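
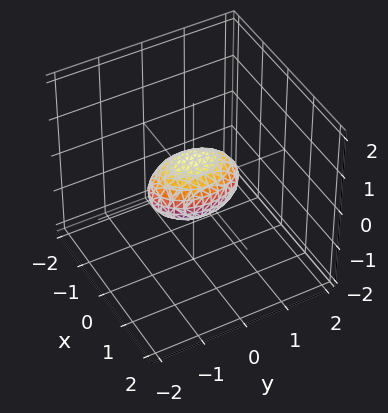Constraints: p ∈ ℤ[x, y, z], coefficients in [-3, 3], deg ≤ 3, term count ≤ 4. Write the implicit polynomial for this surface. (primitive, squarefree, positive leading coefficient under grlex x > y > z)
(a) deg p = 2. Bounded and convex; a quadric.
(b) Symmetries: it's symmetric under y → −y, forcing even powers of y; the x ↦ −x reflection is a symmetry, so x appears only in even powers; mirror symmetry z ↦ −z ⇒ only even powers of z.
(c) From the visible intercepts: the y-axis gridline crossings are at y ∈ {-1, 1}.
(d) Together with the visible shape, these determine p as stated.

2*x^2 + y^2 + 2*z^2 - 1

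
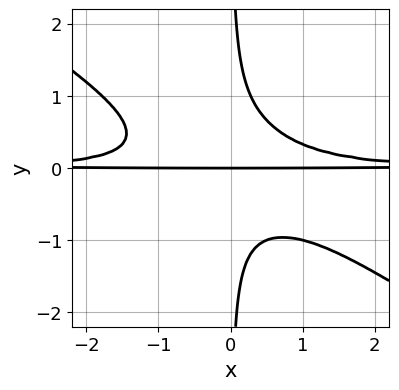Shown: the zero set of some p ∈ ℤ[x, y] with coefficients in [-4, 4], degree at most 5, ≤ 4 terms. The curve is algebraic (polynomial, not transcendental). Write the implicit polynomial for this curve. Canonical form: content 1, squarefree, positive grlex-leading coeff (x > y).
First, the degree is 4 — a generic line meets the curve in up to 4 points.
Then, checking where it meets the axes: it meets the y-axis at y = 0 (among the integer gridlines); the visible x-axis segment lies entirely on the curve.
Finally, putting this together gives p.

2*x^2*y^2 + 3*x*y^3 - y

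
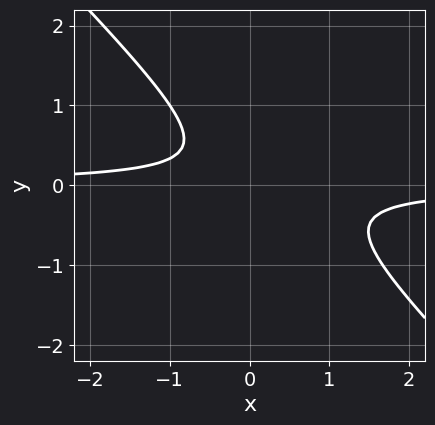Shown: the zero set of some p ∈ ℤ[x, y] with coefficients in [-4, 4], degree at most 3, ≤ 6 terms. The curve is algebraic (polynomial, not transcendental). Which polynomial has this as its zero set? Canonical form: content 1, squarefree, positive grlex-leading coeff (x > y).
(a) Degree: no degree-1 curve has this shape, so deg p = 2.
(b) Against the integer gridlines: no x-intercept at any integer in the box; the curve avoids every integer y-axis point in the box.
(c) Putting this together gives p.

3*x*y + 3*y^2 - y + 1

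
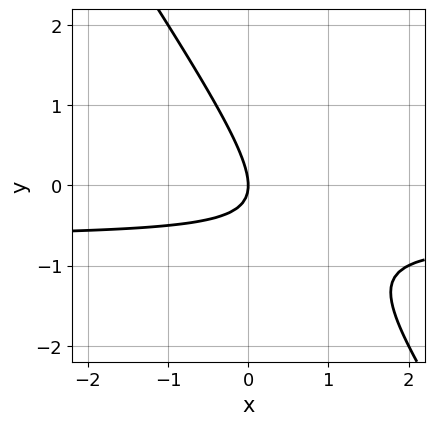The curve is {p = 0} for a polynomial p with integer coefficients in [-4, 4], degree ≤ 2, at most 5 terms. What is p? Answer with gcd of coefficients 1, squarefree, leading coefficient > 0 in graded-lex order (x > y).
(a) deg p = 2. A generic line meets the curve in up to 2 points.
(b) Checking where it meets the axes: it meets the x-axis at x = 0 (among the integer gridlines); one y-axis crossing is at y = 0.
(c) Putting this together gives p.

3*x*y + 2*y^2 + 2*x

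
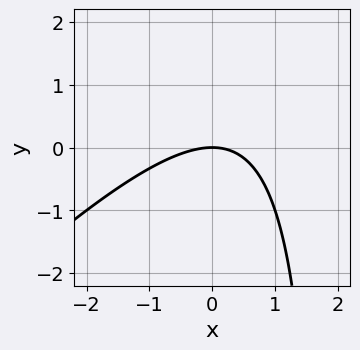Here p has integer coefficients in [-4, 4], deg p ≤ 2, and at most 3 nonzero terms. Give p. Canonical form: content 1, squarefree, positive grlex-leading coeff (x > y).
Degree: the shape is more complex than any degree-1 curve, so deg p = 2.
From the axis intercepts and sections: it meets the y-axis at y = 0 (among the integer gridlines); it meets the x-axis at x = 0 (among the integer gridlines).
Matching integer coefficients to the picture gives p.

x^2 - x*y + 2*y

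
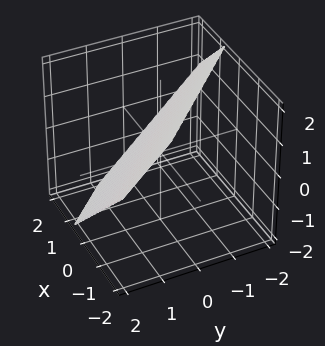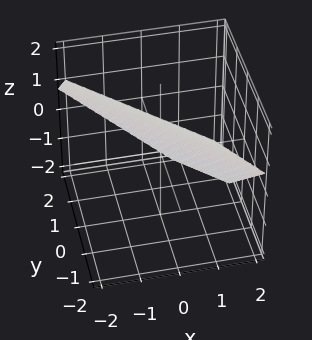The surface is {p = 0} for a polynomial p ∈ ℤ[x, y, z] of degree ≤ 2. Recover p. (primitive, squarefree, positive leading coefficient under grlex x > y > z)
3*x + 3*y + 3*z - 2

First, the degree is 1 — the surface is flat (a plane).
Finally, solving for integer coefficients yields p as stated.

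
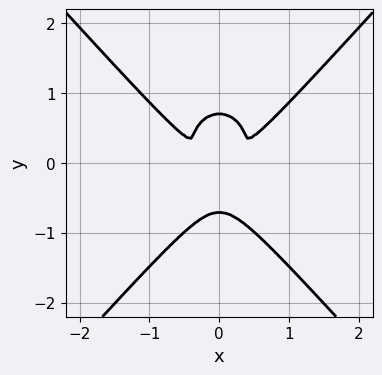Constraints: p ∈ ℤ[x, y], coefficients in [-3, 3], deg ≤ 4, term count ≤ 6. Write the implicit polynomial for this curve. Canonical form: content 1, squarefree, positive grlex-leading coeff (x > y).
3*x^4 - 2*y^4 - 3*x^2*y + y^2

First, the degree is 4 — no degree-3 curve has this shape.
Next, symmetries: it's symmetric under x → −x, forcing even powers of x.
Finally, assembling these constraints gives the stated polynomial.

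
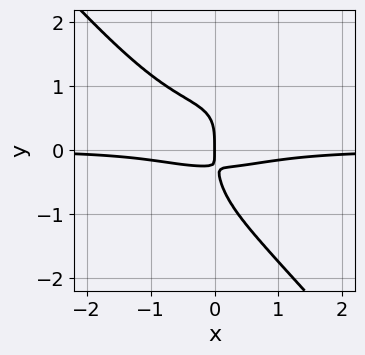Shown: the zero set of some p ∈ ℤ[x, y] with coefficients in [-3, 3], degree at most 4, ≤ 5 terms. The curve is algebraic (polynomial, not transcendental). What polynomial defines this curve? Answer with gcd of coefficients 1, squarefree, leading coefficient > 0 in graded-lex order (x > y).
3*x^3*y + 2*y^4 - 3*x*y^2 + 3*x*y + x

First, deg p = 4. No degree-3 curve has this shape.
Then, checking where it meets the axes: one x-axis crossing is at x = 0; it crosses the y-axis at the gridline y = 0.
Finally, assembling these constraints gives the stated polynomial.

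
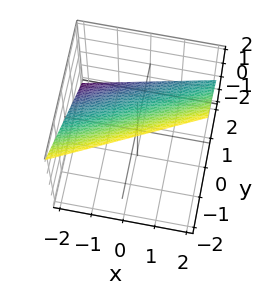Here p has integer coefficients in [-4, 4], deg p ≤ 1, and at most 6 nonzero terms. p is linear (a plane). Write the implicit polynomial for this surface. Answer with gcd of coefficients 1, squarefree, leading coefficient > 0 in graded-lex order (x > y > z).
x - 2*y - 2*z + 2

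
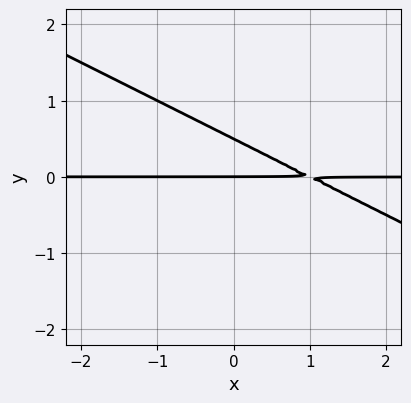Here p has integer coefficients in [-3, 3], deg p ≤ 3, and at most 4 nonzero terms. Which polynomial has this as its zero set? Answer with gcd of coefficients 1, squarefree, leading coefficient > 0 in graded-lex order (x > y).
1. deg p = 2. The shape is more complex than any degree-1 curve.
2. Reading off the gridlines: the visible x-axis segment lies entirely on the curve; one y-axis crossing is at y = 0.
3. These observations pin down the coefficients.

x*y + 2*y^2 - y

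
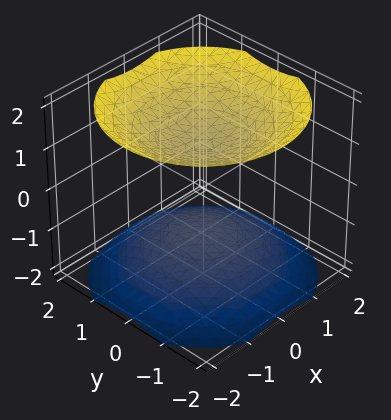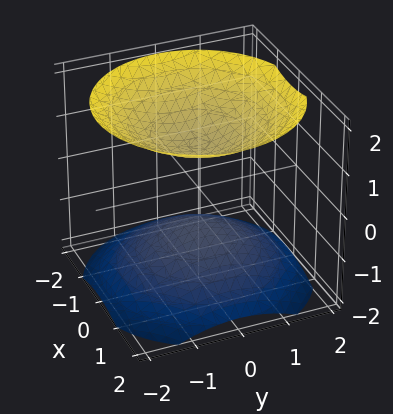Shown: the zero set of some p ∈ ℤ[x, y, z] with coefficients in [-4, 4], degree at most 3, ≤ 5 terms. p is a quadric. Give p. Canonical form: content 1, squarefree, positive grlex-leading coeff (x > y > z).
2*x^2 + 2*y^2 - 3*z^2 + 3

1. There are 2 components. They look like related sheets of one shape, so recover p as a whole.
2. Degree: two separate bowl-shaped sheets opening away from each other; a quadric, so deg p = 2.
3. Symmetries: the z ↦ −z reflection is a symmetry, so z appears only in even powers; the surface is invariant under rotation about z: p = q(x² + y², z).
4. Observable constraints: it misses every integer gridline on the x-axis; it misses every integer gridline on the y-axis; the z-axis gridline crossings are at z ∈ {-1, 1}.
5. Together with the visible shape, these determine p as stated.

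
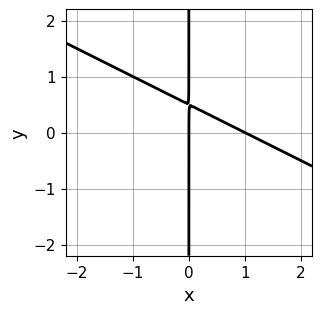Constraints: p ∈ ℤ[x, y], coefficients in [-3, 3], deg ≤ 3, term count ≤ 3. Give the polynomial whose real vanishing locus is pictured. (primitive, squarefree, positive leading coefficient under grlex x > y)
x^2 + 2*x*y - x

(a) The degree is 2 — the shape is more complex than any degree-1 curve.
(b) From the visible intercepts: every point of the y-axis in the box is on the curve; among the integer gridlines, it crosses the x-axis at x ∈ {0, 1}.
(c) These observations pin down the coefficients.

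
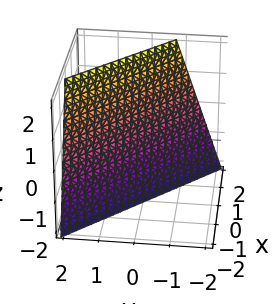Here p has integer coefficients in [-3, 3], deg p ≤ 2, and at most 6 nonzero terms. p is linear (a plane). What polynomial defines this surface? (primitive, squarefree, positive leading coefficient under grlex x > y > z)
3*x + 3*y - z - 2

(a) deg p = 1. Every cross-section is a straight line — this is a plane.
(b) From the axis intercepts and sections: it meets the z-axis at z = -2 (among the integer gridlines).
(c) Fitting integer coefficients to these (and the overall shape) gives p.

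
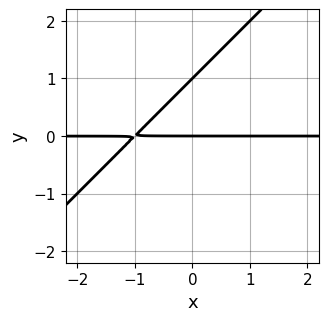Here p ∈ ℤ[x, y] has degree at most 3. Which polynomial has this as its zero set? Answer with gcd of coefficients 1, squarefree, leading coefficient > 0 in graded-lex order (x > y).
First, degree: no degree-1 curve has this shape, so deg p = 2.
Then, against the integer gridlines: the visible x-axis segment lies entirely on the curve; the y-axis gridline crossings are at y ∈ {0, 1}.
Finally, together with the visible shape, these determine p as stated.

x*y - y^2 + y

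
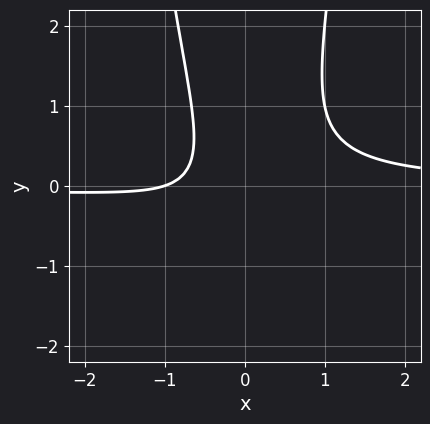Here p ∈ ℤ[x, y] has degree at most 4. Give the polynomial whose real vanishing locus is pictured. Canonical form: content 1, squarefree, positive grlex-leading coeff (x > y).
3*x^2*y - y^2 - x - 1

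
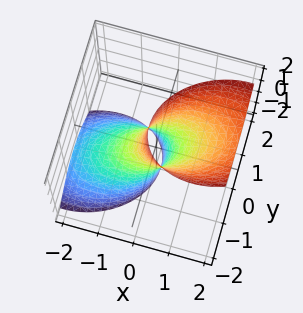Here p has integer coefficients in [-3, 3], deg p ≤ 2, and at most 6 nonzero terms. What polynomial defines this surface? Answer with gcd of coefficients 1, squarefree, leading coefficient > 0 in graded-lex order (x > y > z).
2*x^2 - x*y - 3*x*z + 3*y^2 - 1

1. The degree is 2 — no degree-1 surface has this shape.
2. Checking where it meets the axes: it misses every integer gridline on the z-axis.
3. Matching integer coefficients to the picture gives p.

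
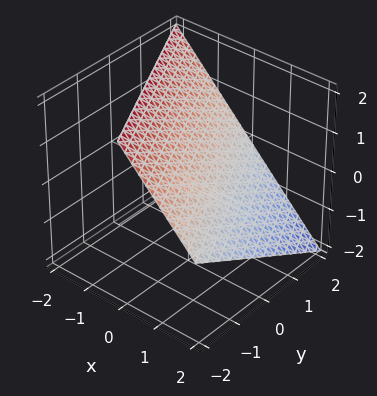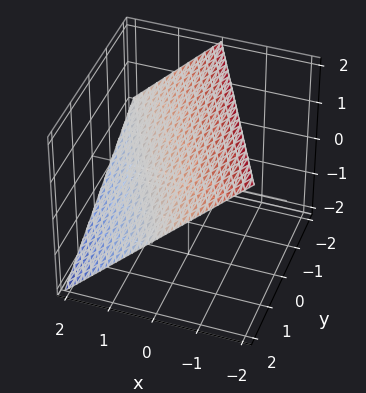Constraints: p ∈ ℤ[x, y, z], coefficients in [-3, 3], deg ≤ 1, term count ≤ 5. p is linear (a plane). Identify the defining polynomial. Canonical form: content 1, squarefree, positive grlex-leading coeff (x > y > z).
2*x + y + 2*z - 2

First, the degree is 1 — every cross-section is a straight line — this is a plane.
Next, from the visible intercepts: one x-axis crossing is at x = 1; it meets the z-axis at z = 1 (among the integer gridlines); it meets the y-axis at y = 2 (among the integer gridlines).
Finally, together with the visible shape, these determine p as stated.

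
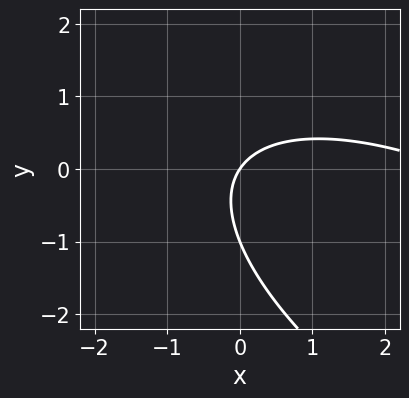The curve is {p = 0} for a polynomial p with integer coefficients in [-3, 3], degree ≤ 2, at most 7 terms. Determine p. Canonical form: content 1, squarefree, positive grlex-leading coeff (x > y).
1. deg p = 2. A generic line meets the curve in up to 2 points.
2. Reading off the gridlines: among the integer gridlines, it crosses the y-axis at y ∈ {-1, 0}; it meets the x-axis at x = 0 (among the integer gridlines).
3. Assembling these constraints gives the stated polynomial.

x^2 + 2*x*y + 2*y^2 - 3*x + 2*y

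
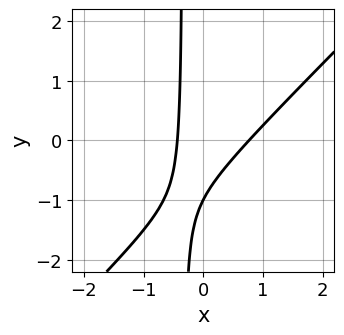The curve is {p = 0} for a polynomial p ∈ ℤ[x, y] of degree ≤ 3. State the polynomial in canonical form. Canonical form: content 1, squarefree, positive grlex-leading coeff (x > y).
1. deg p = 2. No degree-1 curve has this shape.
2. Reading off the gridlines: one y-axis crossing is at y = -1.
3. Matching integer coefficients to the picture gives p.

3*x^2 - 3*x*y - x - y - 1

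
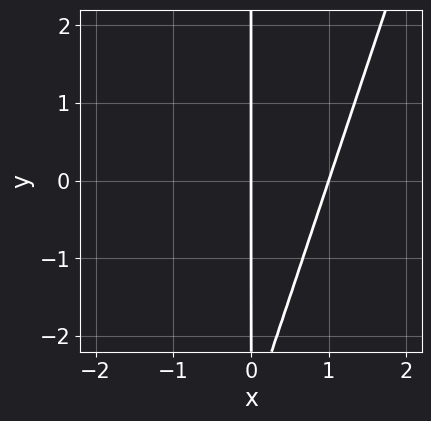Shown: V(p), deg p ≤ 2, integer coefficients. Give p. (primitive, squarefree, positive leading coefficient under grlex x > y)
3*x^2 - x*y - 3*x

First, degree: a generic line meets the curve in up to 2 points, so deg p = 2.
Then, observable constraints: the x-axis gridline crossings are at x ∈ {0, 1}; the visible y-axis segment lies entirely on the curve.
Finally, putting this together gives p.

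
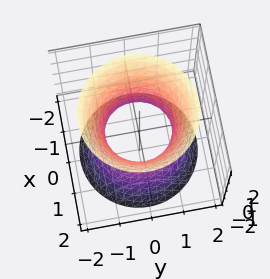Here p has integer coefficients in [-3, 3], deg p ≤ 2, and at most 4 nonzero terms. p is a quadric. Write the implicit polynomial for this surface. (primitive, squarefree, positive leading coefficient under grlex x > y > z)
2*x^2 + 2*y^2 - z^2 - 2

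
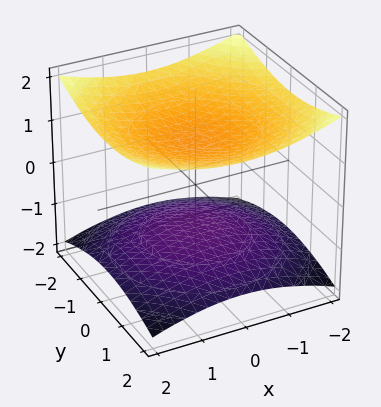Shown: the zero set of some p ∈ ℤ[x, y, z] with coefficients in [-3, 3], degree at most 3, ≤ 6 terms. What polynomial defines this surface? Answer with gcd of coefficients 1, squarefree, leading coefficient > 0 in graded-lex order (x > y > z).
1. There are 2 components. Treating them together as one polynomial.
2. The degree is 2 — a generic line meets the surface in up to 2 points.
3. Symmetry: every cross-section ⟂ z is a circle, so x, y appear only via x² + y².
4. Reading off the gridlines: it misses every integer gridline on the y-axis; the z-axis gridline crossings are at z ∈ {-1, 1}.
5. These observations pin down the coefficients.

x^2 + y^2 - 3*z^2 + 3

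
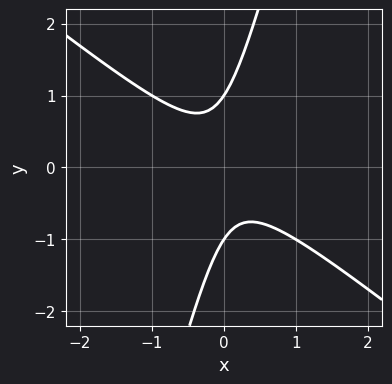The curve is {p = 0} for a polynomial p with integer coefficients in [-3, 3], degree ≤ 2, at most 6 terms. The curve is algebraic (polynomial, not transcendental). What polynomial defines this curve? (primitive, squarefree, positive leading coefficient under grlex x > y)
3*x^2 + 3*x*y - y^2 + 1

1. deg p = 2.
2. Against the integer gridlines: the y-axis gridline crossings are at y ∈ {-1, 1}; it misses every integer gridline on the x-axis.
3. Matching integer coefficients to the picture gives p.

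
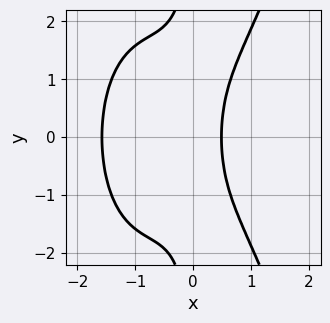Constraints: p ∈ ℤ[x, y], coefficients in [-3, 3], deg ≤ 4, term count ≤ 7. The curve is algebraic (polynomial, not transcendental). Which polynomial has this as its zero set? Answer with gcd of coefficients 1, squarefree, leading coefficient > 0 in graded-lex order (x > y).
3*x^4 + 3*x^3 - 2*x*y^2 + 3*x - 2

1. Degree: no degree-3 curve has this shape, so deg p = 4.
2. Symmetries: the y ↦ −y reflection is a symmetry, so y appears only in even powers.
3. From the visible intercepts: it misses every integer gridline on the y-axis.
4. Solving for integer coefficients yields p as stated.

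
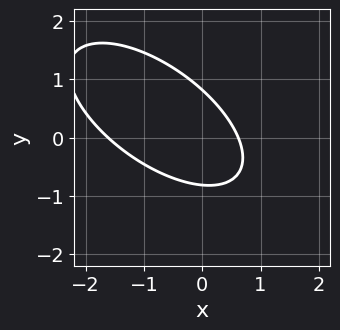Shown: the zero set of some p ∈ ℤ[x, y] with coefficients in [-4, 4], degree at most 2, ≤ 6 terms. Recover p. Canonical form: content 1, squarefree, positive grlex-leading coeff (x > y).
2*x^2 + 3*x*y + 3*y^2 + 2*x - 2

First, degree: no degree-1 curve has this shape, so deg p = 2.
Finally, the integer polynomial consistent with all of this is the stated p.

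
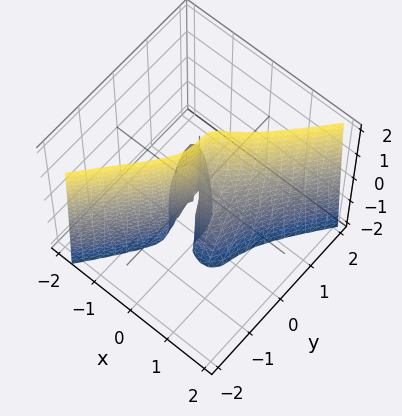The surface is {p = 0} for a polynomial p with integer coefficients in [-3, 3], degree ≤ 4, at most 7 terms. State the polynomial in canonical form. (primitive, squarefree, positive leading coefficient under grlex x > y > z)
1. Degree: no degree-2 surface has this shape, so deg p = 3.
2. From the visible intercepts: the visible z-axis segment lies entirely on the surface; it crosses the x-axis at the gridline x = 0.
3. Solving for integer coefficients yields p as stated.

3*x^3 + 2*x^2*y - 3*y^3 - 3*x*y + x*z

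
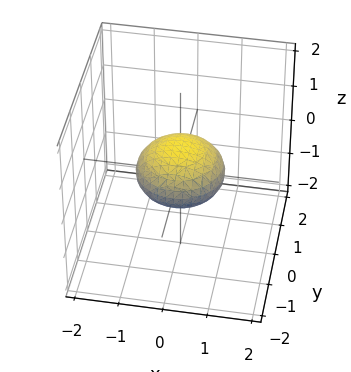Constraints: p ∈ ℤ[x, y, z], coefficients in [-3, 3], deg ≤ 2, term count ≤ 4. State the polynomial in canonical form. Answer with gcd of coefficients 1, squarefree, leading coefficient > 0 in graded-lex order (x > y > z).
(a) The degree is 2 — a generic line meets the surface in up to 2 points.
(b) By symmetry, the surface is invariant under rotation about z: p = q(x² + y², z).
(c) Checking where it meets the axes: a circular section at z = 0 has radius exactly 1; among the integer gridlines, it crosses the x-axis at x ∈ {-1, 1}; the y-axis gridline crossings are at y ∈ {-1, 1}.
(d) Fitting integer coefficients to these (and the overall shape) gives p.

x^2 + y^2 + 2*z^2 - 1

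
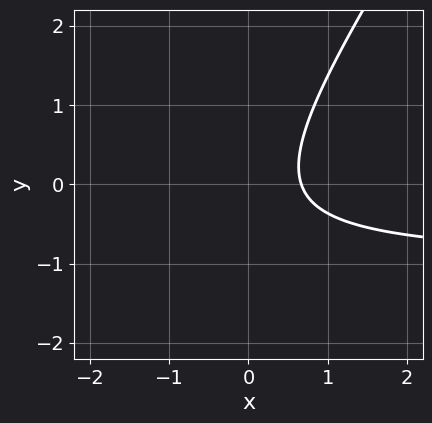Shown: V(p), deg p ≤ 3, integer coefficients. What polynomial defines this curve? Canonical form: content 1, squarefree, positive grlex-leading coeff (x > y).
1. The degree is 2 — the shape is more complex than any degree-1 curve.
2. Observable constraints: no y-intercept at any integer in the box.
3. Solving for integer coefficients yields p as stated.

3*x*y - 2*y^2 + 3*x - y - 2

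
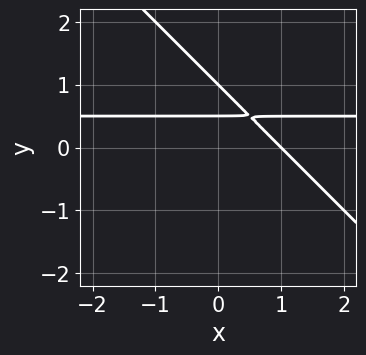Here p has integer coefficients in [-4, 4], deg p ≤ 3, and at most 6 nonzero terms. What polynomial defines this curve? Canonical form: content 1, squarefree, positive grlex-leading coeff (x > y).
2*x*y + 2*y^2 - x - 3*y + 1

1. deg p = 2. The shape is more complex than any degree-1 curve.
2. From the axis intercepts and sections: one x-axis crossing is at x = 1; it crosses the y-axis at the gridline y = 1.
3. The integer polynomial consistent with all of this is the stated p.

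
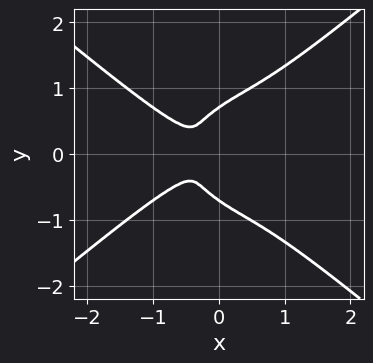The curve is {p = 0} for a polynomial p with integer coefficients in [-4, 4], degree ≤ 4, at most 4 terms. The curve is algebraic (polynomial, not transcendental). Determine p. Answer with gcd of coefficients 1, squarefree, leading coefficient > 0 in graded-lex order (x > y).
1. deg p = 4.
2. Symmetries: it's symmetric under y → −y, forcing even powers of y.
3. Solving for integer coefficients yields p as stated.

x^4 - 2*y^4 + 2*x*y^2 + y^2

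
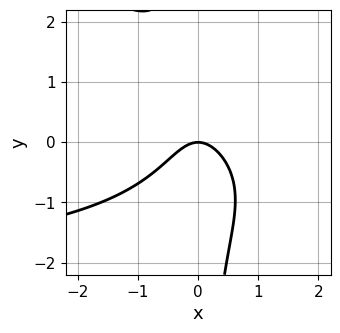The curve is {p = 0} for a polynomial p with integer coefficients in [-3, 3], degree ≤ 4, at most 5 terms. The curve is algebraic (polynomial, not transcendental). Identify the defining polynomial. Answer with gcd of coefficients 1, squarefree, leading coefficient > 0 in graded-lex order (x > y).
First, degree: the shape is more complex than any degree-2 curve, so deg p = 3.
Then, from the visible intercepts: it crosses the y-axis at the gridline y = 0; it crosses the x-axis at the gridline x = 0.
Finally, these observations pin down the coefficients.

x^2*y + 2*x*y^2 + 3*x^2 + 2*y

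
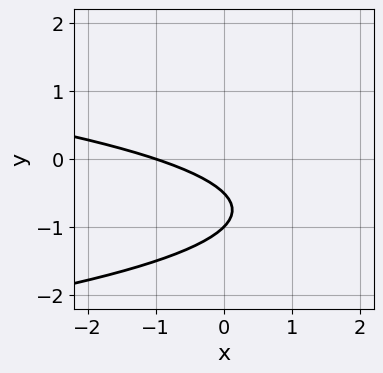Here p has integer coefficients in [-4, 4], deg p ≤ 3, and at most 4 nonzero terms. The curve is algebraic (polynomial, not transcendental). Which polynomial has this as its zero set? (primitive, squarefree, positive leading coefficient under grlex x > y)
2*y^2 + x + 3*y + 1

First, deg p = 2. A generic line meets the curve in up to 2 points.
Next, reading off the gridlines: one y-axis crossing is at y = -1; one x-axis crossing is at x = -1.
Finally, these observations pin down the coefficients.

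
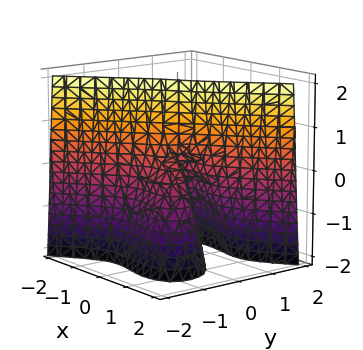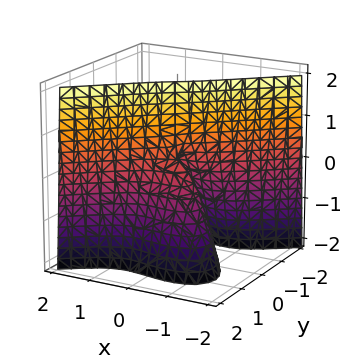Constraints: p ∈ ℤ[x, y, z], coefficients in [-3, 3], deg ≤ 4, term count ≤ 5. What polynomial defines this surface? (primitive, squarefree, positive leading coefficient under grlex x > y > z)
First, the degree is 3 — no degree-2 surface has this shape.
Next, against the integer gridlines: it crosses the y-axis at the gridline y = 0; every point of the z-axis in the box is on the surface; it meets the x-axis at x = 0 (among the integer gridlines).
Finally, fitting integer coefficients to these (and the overall shape) gives p.

2*x^3 - 3*y^3 + x*z - 2*y*z + y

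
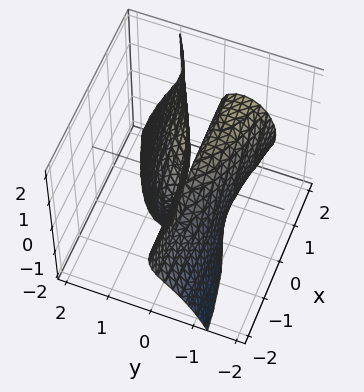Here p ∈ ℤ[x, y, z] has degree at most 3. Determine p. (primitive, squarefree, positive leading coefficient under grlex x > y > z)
x*z^2 - 3*y^3 - y*z^2 + 2*x*y - 3*y*z

(a) deg p = 3. A generic line meets the surface in up to 3 points.
(b) Against the integer gridlines: every point of the z-axis in the box is on the surface; every point of the x-axis in the box is on the surface.
(c) Solving for integer coefficients yields p as stated.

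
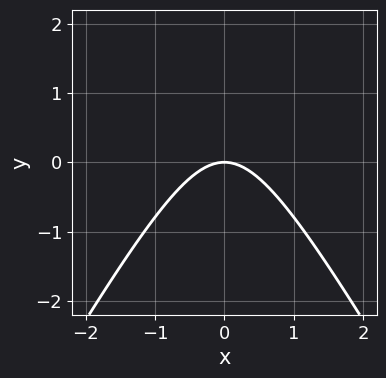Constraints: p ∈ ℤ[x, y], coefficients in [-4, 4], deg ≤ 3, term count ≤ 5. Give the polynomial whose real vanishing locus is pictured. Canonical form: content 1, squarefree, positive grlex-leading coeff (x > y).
(a) Degree: the shape is more complex than any degree-1 curve, so deg p = 2.
(b) Symmetries: mirror symmetry x ↦ −x ⇒ only even powers of x.
(c) From the axis intercepts and sections: it crosses the x-axis at the gridline x = 0; it crosses the y-axis at the gridline y = 0.
(d) The integer polynomial consistent with all of this is the stated p.

3*x^2 - y^2 + 3*y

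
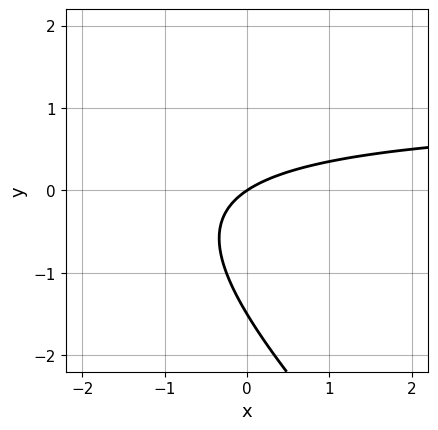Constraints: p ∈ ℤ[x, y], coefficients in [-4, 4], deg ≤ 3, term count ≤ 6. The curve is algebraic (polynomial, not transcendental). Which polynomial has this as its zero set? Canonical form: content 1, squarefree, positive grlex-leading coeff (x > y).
1. deg p = 2. The shape is more complex than any degree-1 curve.
2. Reading off the gridlines: one y-axis crossing is at y = 0; one x-axis crossing is at x = 0.
3. The integer polynomial consistent with all of this is the stated p.

2*x*y + 2*y^2 - 2*x + 3*y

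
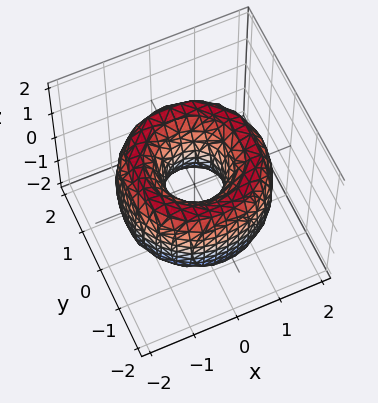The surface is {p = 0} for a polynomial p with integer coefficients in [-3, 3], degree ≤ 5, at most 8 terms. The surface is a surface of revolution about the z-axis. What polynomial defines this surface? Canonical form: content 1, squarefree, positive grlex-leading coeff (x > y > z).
(a) Degree: a generic line meets the surface in up to 4 points, so deg p = 4.
(b) By symmetry, the surface is invariant under rotation about z: p = q(x² + y², z).
(c) Observable constraints: the surface avoids every integer z-axis point in the box; a circular section at z = 1 has radius exactly 1.
(d) Solving for integer coefficients yields p as stated.

x^4 + 2*x^2*y^2 + y^4 - 3*x^2 - 3*y^2 + z^2 + 1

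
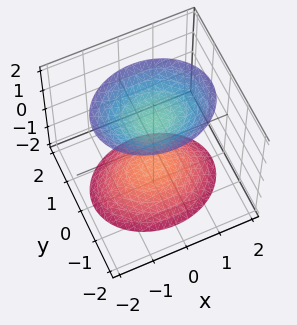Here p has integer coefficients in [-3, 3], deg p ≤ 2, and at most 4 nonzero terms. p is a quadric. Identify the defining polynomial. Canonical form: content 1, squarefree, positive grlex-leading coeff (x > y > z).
(a) The picture has 2 separate pieces.
(b) deg p = 2.
(c) Symmetries: the z ↦ −z reflection is a symmetry, so z appears only in even powers; the x ↦ −x reflection is a symmetry, so x appears only in even powers; mirror symmetry y ↦ −y ⇒ only even powers of y.
(d) Reading off the gridlines: the surface avoids every integer x-axis point in the box; it misses every integer gridline on the y-axis.
(e) Assembling these constraints gives the stated polynomial.

2*x^2 + 3*y^2 - 2*z^2 + 3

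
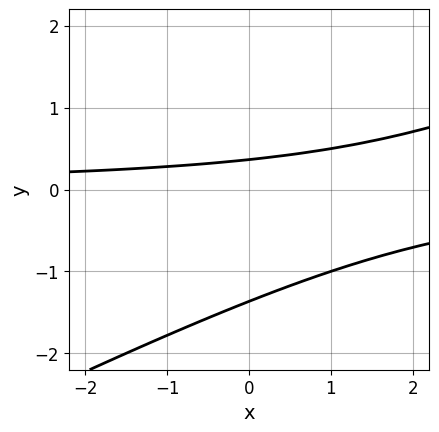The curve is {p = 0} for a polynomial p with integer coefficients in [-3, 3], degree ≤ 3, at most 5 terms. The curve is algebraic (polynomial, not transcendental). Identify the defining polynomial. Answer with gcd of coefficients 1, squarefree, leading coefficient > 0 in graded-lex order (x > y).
x*y - 2*y^2 - 2*y + 1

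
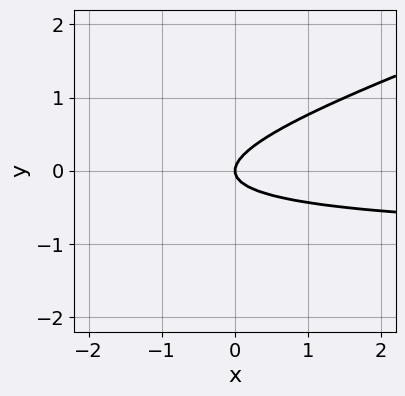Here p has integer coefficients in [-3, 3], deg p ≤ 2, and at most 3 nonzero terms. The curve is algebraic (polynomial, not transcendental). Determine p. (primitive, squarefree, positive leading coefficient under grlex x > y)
(a) deg p = 2.
(b) Observable constraints: it crosses the y-axis at the gridline y = 0; it crosses the x-axis at the gridline x = 0.
(c) Together with the visible shape, these determine p as stated.

x*y - 3*y^2 + x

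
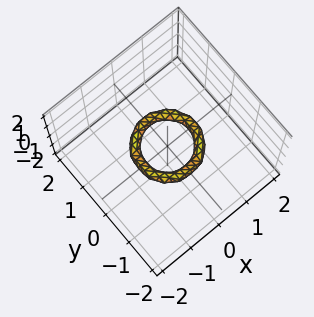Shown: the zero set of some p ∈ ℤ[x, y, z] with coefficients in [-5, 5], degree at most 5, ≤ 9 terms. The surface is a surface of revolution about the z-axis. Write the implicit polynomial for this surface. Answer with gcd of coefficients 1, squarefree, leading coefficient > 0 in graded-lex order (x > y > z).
2*x^4 + 4*x^2*y^2 + 2*y^4 - 3*x^2 - 3*y^2 + 3*z^2 + 1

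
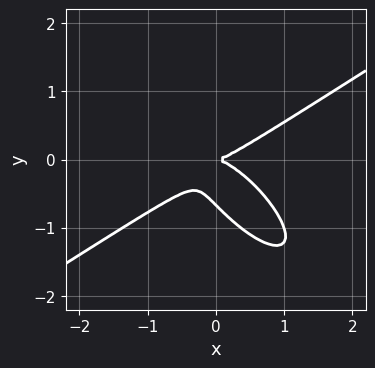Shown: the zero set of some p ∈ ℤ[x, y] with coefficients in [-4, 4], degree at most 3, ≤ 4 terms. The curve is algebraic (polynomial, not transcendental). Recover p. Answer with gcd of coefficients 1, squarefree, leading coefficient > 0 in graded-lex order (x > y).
First, deg p = 3. The shape is more complex than any degree-2 curve.
Then, checking where it meets the axes: one y-axis crossing is at y = 0; it meets the x-axis at x = 0 (among the integer gridlines).
Finally, together with the visible shape, these determine p as stated.

2*x^3 - 3*x*y^2 - 3*y^3 - 2*y^2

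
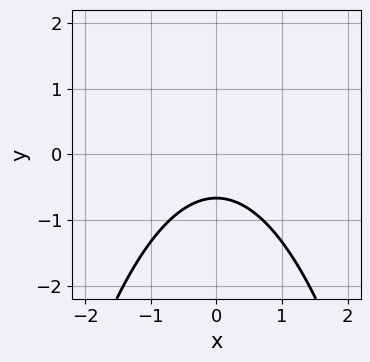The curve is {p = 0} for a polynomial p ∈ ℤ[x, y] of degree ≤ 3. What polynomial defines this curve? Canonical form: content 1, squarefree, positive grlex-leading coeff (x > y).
2*x^2 + 3*y + 2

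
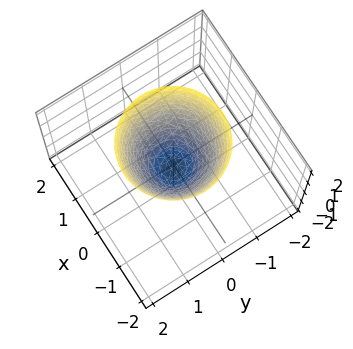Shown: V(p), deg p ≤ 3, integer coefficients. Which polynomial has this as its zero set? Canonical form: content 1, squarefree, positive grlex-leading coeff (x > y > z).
3*x^2 + 3*y^2 - 2*z - 1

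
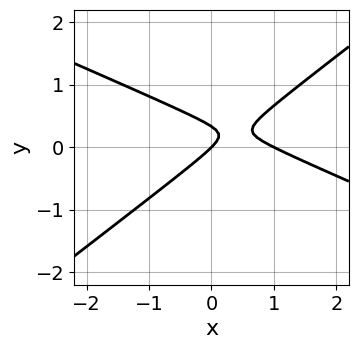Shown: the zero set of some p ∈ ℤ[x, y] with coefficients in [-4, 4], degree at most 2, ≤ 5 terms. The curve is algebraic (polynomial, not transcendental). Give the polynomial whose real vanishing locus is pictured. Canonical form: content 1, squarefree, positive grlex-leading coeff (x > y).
First, the degree is 2 — a generic line meets the curve in up to 2 points.
Next, from the axis intercepts and sections: the x-axis gridline crossings are at x ∈ {0, 1}; one y-axis crossing is at y = 0.
Finally, together with the visible shape, these determine p as stated.

x^2 + x*y - 3*y^2 - x + y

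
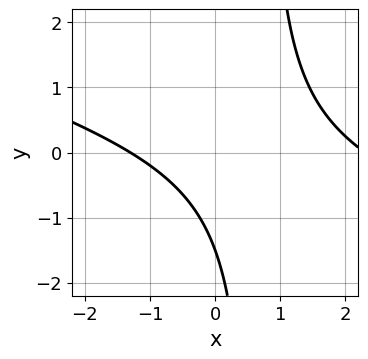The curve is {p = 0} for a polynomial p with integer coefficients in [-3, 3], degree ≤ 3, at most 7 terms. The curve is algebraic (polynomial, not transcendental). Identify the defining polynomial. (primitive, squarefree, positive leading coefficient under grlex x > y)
x^2 + 3*x*y - x - 2*y - 3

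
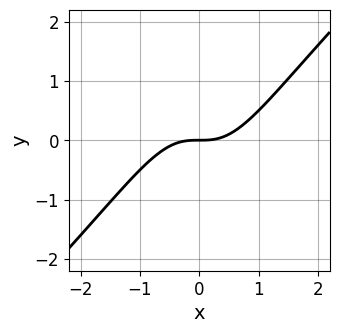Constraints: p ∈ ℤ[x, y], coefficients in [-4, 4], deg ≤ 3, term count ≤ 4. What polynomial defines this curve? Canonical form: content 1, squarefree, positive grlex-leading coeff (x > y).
1. The degree is 3 — the shape is more complex than any degree-2 curve.
2. Observable constraints: it meets the x-axis at x = 0 (among the integer gridlines); it meets the y-axis at y = 0 (among the integer gridlines).
3. Matching integer coefficients to the picture gives p.

x^3 - x^2*y - y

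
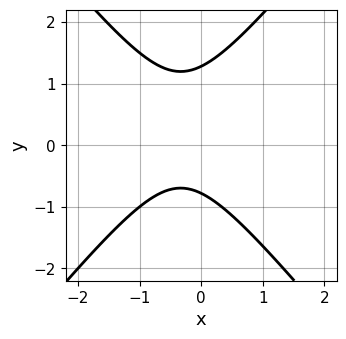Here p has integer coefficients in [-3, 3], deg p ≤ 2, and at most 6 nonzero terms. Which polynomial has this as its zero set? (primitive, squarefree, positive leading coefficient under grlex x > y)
The degree is 2 — a generic line meets the curve in up to 2 points.
Reading off the gridlines: the curve avoids every integer x-axis point in the box.
Assembling these constraints gives the stated polynomial.

3*x^2 - 2*y^2 + 2*x + y + 2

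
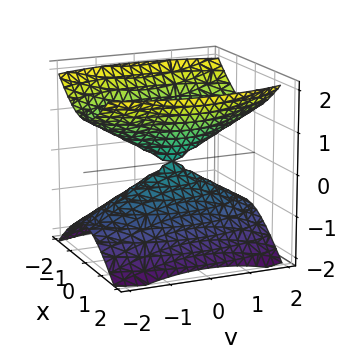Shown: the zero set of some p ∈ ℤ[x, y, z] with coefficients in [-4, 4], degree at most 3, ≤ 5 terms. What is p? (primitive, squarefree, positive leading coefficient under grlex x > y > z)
3*x^2 + y^2 - 3*z^2

First, there are 2 components. They look like related sheets of one shape, so recover p as a whole.
Next, the degree is 2 — a double cone through the origin; a quadric.
Next, symmetries: it's symmetric under y → −y, forcing even powers of y; mirror symmetry z ↦ −z ⇒ only even powers of z; it's symmetric under x → −x, forcing even powers of x.
Next, checking where it meets the axes: it meets the x-axis at x = 0 (among the integer gridlines); it crosses the z-axis at the gridline z = 0; it meets the y-axis at y = 0 (among the integer gridlines).
Finally, fitting integer coefficients to these (and the overall shape) gives p.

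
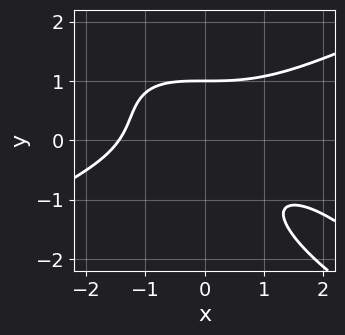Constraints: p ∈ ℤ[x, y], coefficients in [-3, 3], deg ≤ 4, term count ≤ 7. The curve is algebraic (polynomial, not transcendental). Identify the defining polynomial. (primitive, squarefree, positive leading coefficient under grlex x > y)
x^3 - 3*x*y^2 - 3*y^3 + 3*x*y + 3

The degree is 3 — a generic line meets the curve in up to 3 points.
Reading off the gridlines: it crosses the y-axis at the gridline y = 1.
These observations pin down the coefficients.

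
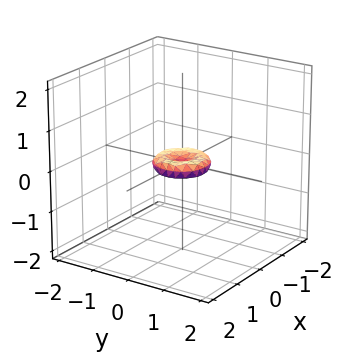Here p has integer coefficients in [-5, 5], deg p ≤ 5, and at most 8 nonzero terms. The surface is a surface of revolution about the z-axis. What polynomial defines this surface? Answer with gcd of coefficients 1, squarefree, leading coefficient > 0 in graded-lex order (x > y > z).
The degree is 4 — a generic line meets the surface in up to 4 points.
Symmetries: rotational symmetry about the z-axis ⇒ p depends on x, y only through x² + y².
Against the integer gridlines: a circular section at z = 0 has radius between 0 and 1; it crosses the y-axis at the gridline y = 0.
Assembling these constraints gives the stated polynomial.

2*x^4 + 4*x^2*y^2 + 2*y^4 - x^2 - y^2 + 3*z^2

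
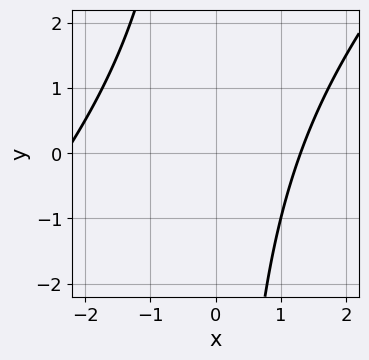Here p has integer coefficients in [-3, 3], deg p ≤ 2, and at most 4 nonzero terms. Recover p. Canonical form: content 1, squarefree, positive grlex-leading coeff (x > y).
x^2 - x*y + x - 3

Degree: no degree-1 curve has this shape, so deg p = 2.
Against the integer gridlines: the curve avoids every integer y-axis point in the box.
Solving for integer coefficients yields p as stated.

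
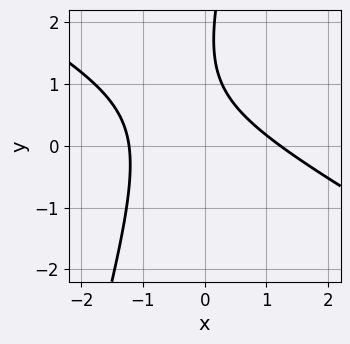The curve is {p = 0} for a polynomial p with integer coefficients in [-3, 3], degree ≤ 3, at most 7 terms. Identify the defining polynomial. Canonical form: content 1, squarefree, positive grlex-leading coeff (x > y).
First, degree: the shape is more complex than any degree-1 curve, so deg p = 2.
Next, observable constraints: it misses every integer gridline on the y-axis.
Finally, assembling these constraints gives the stated polynomial.

2*x^2 + 3*x*y - y^2 + 3*y - 3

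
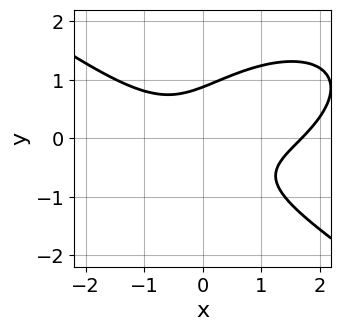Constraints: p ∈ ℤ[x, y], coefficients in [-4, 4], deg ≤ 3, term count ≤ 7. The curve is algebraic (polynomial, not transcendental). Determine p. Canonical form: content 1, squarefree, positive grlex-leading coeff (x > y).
(a) deg p = 3. A generic line meets the curve in up to 3 points.
(b) Putting this together gives p.

x^3 + 3*y^3 - x^2 - 3*x*y - 2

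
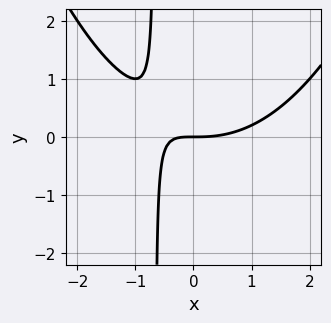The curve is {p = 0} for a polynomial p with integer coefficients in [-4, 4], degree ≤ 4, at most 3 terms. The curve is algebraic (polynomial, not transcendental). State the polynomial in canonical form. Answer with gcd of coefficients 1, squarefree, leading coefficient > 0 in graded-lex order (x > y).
x^3 - 3*x*y - 2*y

1. deg p = 3.
2. Against the integer gridlines: one x-axis crossing is at x = 0; one y-axis crossing is at y = 0.
3. Fitting integer coefficients to these (and the overall shape) gives p.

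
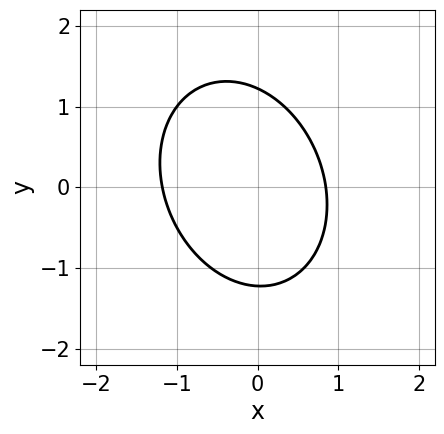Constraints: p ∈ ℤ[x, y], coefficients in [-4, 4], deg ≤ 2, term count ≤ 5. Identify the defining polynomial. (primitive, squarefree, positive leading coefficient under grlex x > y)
deg p = 2. No degree-1 curve has this shape.
Putting this together gives p.

3*x^2 + x*y + 2*y^2 + x - 3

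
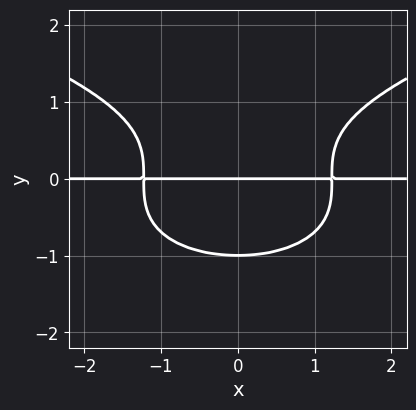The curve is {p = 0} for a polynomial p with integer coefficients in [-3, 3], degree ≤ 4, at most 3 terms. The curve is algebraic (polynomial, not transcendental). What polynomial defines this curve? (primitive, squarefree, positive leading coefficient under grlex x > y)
The degree is 4 — the shape is more complex than any degree-3 curve.
Symmetries: the x ↦ −x reflection is a symmetry, so x appears only in even powers.
From the axis intercepts and sections: the visible x-axis segment lies entirely on the curve; among the integer gridlines, it crosses the y-axis at y ∈ {-1, 0}.
Fitting integer coefficients to these (and the overall shape) gives p.

3*y^4 - 2*x^2*y + 3*y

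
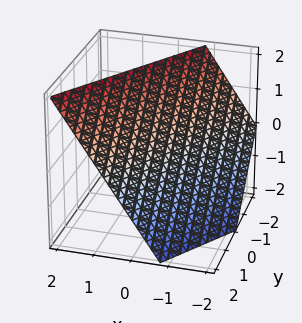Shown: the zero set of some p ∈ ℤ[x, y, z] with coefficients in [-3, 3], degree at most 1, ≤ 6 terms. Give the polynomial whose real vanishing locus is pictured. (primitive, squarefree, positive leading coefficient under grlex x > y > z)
1. deg p = 1.
2. Observable constraints: it meets the z-axis at z = 1 (among the integer gridlines); it crosses the y-axis at the gridline y = 1.
3. These observations pin down the coefficients.

3*x - 2*y - 2*z + 2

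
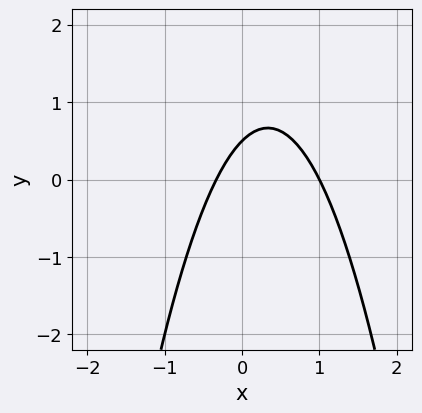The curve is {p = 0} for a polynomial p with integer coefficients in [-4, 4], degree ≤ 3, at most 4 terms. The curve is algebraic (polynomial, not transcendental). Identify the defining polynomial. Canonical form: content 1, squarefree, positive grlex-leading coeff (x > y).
3*x^2 - 2*x + 2*y - 1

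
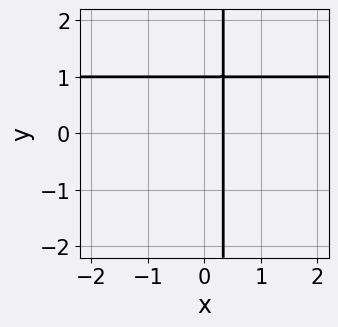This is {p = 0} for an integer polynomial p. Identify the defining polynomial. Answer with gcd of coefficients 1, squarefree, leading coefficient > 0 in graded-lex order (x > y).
The degree is 2 — no degree-1 curve has this shape.
Observable constraints: it crosses the y-axis at the gridline y = 1.
Fitting integer coefficients to these (and the overall shape) gives p.

3*x*y - 3*x - y + 1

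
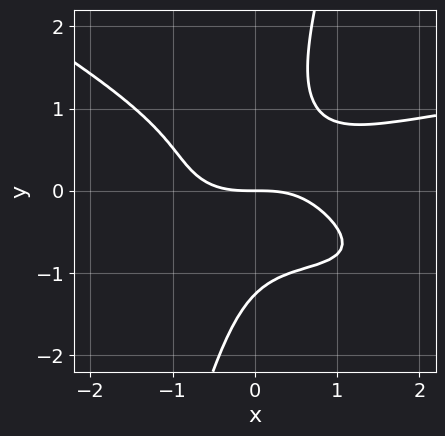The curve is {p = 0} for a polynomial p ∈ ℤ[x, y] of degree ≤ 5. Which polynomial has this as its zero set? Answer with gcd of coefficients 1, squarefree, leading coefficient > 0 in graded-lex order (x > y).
(a) Degree: a generic line meets the curve in up to 4 points, so deg p = 4.
(b) Reading off the gridlines: one x-axis crossing is at x = 0; it crosses the y-axis at the gridline y = 0.
(c) The integer polynomial consistent with all of this is the stated p.

2*x^2*y^2 + 3*x*y^3 - y^4 - x^3 - 2*y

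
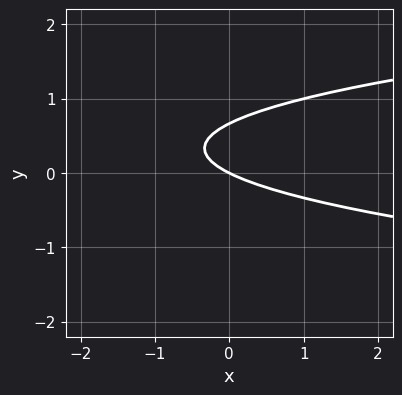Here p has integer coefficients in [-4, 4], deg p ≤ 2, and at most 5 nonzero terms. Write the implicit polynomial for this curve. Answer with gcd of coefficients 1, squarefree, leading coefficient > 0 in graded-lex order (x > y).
3*y^2 - x - 2*y

(a) Degree: a generic line meets the curve in up to 2 points, so deg p = 2.
(b) Observable constraints: it meets the y-axis at y = 0 (among the integer gridlines); it crosses the x-axis at the gridline x = 0.
(c) These observations pin down the coefficients.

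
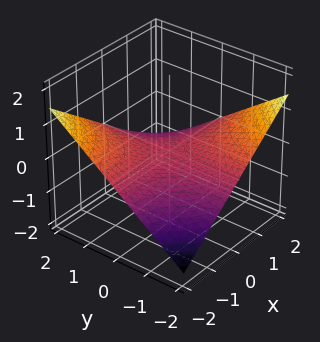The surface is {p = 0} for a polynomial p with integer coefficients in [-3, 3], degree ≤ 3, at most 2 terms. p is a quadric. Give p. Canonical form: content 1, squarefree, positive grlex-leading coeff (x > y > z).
deg p = 2. A saddle surface; a quadric.
Reading off the gridlines: one z-axis crossing is at z = 0; every point of the y-axis in the box is on the surface.
The integer polynomial consistent with all of this is the stated p. Check: (1, 0, 0) on the x-axis lies on the surface, and p(1, 0, 0) = 0. ✓

x*y + 3*z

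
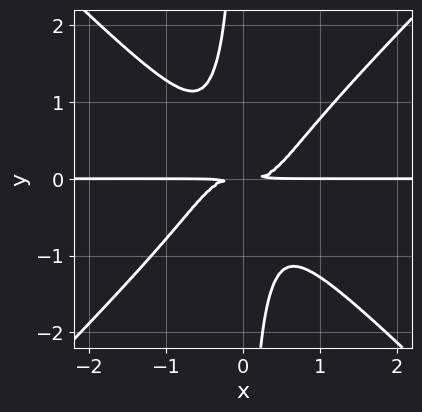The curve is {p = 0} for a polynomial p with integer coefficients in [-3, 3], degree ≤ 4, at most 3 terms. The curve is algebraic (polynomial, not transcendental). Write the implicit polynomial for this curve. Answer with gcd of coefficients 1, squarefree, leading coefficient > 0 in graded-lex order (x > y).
2*x^3*y - 2*x*y^3 - y^2

1. The degree is 4 — no degree-3 curve has this shape.
2. From the axis intercepts and sections: every point of the x-axis in the box is on the curve.
3. These observations pin down the coefficients.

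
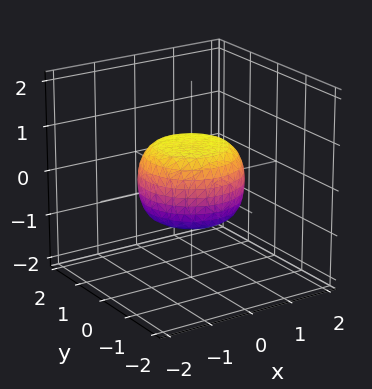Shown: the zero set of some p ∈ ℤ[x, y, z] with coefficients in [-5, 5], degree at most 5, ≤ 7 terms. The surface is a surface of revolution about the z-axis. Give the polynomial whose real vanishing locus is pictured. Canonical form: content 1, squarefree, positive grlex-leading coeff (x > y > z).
2*x^4 + 4*x^2*y^2 + 2*y^4 - x^2 - y^2 + 3*z^2 - 2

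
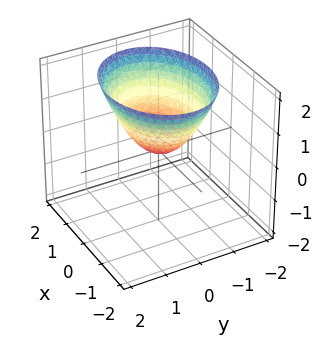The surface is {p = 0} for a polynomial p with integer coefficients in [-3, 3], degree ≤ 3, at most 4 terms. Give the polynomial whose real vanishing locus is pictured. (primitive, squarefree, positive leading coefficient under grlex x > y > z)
2*x^2 + 3*y^2 - 3*z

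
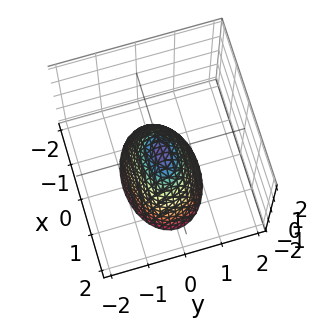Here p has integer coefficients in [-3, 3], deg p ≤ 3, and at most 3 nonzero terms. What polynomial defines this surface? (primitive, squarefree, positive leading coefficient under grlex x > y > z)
x^2 + 2*y^2 + z

1. Degree: a paraboloid; a quadric, so deg p = 2.
2. Symmetries: it's symmetric under y → −y, forcing even powers of y; the x ↦ −x reflection is a symmetry, so x appears only in even powers.
3. From the axis intercepts and sections: it meets the y-axis at y = 0 (among the integer gridlines); it crosses the x-axis at the gridline x = 0.
4. Matching integer coefficients to the picture gives p.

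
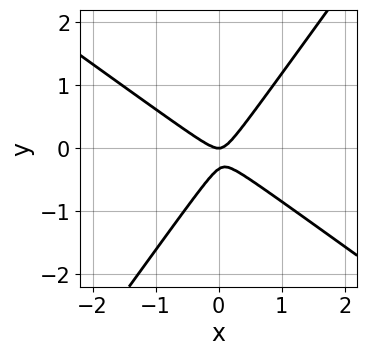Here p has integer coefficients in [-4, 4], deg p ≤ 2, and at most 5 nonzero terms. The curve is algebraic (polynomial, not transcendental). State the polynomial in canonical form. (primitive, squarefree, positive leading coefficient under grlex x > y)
Degree: no degree-1 curve has this shape, so deg p = 2.
Against the integer gridlines: it meets the y-axis at y = 0 (among the integer gridlines); it crosses the x-axis at the gridline x = 0.
Matching integer coefficients to the picture gives p.

3*x^2 + 2*x*y - 3*y^2 - y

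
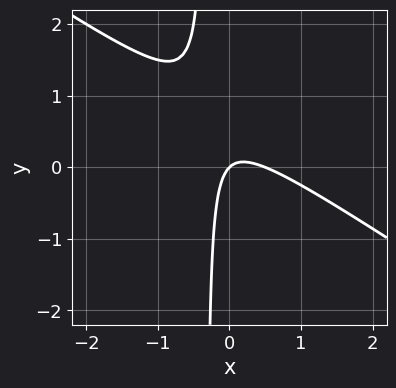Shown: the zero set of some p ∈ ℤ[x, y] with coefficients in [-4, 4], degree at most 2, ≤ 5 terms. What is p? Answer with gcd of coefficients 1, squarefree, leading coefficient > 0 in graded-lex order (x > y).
The degree is 2 — the shape is more complex than any degree-1 curve.
Checking where it meets the axes: it meets the y-axis at y = 0 (among the integer gridlines); it crosses the x-axis at the gridline x = 0.
These observations pin down the coefficients.

2*x^2 + 3*x*y - x + y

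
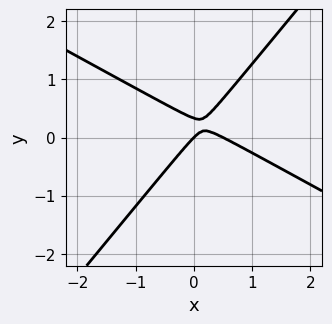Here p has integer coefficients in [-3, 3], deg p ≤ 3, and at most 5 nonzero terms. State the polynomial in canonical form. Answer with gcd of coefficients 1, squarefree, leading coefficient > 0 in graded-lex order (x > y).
1. Degree: the shape is more complex than any degree-1 curve, so deg p = 2.
2. Checking where it meets the axes: one x-axis crossing is at x = 0; one y-axis crossing is at y = 0.
3. Together with the visible shape, these determine p as stated.

2*x^2 + 2*x*y - 3*y^2 - x + y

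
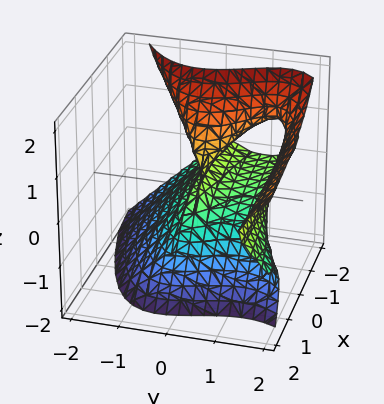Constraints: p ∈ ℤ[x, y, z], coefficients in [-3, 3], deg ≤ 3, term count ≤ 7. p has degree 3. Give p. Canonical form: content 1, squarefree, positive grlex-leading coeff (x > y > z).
x*y*z - 3*x*z^2 + 2*y^3 - 2*z^3 - 3*y^2

First, the degree is 3 — the shape is more complex than any degree-2 surface.
Next, against the integer gridlines: one z-axis crossing is at z = 0; it crosses the y-axis at the gridline y = 0; the visible x-axis segment lies entirely on the surface.
Finally, fitting integer coefficients to these (and the overall shape) gives p.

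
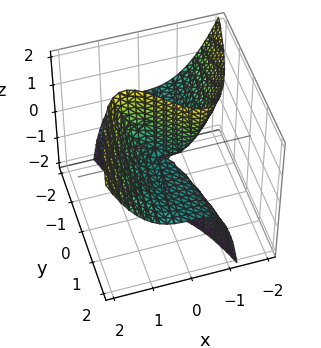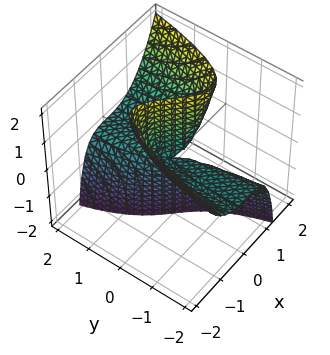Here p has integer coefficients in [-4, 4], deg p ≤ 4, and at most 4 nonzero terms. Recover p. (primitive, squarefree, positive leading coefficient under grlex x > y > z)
The degree is 3 — a generic line meets the surface in up to 3 points.
Against the integer gridlines: the visible y-axis segment lies entirely on the surface; one x-axis crossing is at x = 0.
These observations pin down the coefficients. Check: (0, 0, 1) on the z-axis lies on the surface, and p(0, 0, 1) = 0. ✓

x^3 - x*z - y*z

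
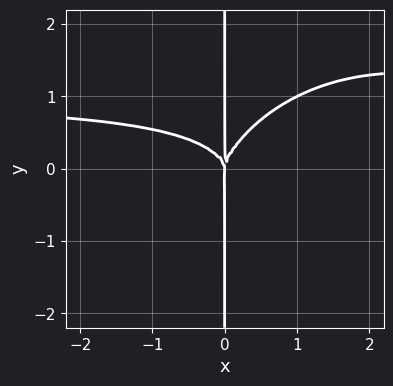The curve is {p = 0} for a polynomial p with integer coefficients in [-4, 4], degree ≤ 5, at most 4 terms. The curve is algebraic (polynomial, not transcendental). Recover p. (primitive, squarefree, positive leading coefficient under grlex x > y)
First, the degree is 4 — the shape is more complex than any degree-3 curve.
Next, from the visible intercepts: one x-axis crossing is at x = 0; the visible y-axis segment lies entirely on the curve.
Finally, solving for integer coefficients yields p as stated.

x^3*y - x^2*y^2 + x*y^3 - x^3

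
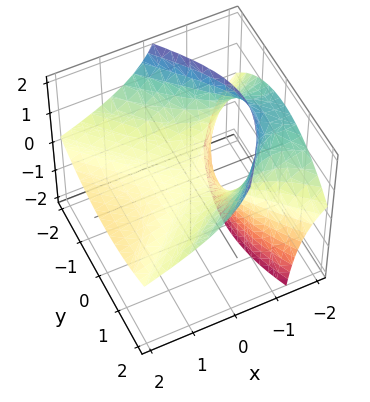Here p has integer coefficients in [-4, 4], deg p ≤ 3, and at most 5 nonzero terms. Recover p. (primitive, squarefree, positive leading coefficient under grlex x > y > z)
First, degree: a generic line meets the surface in up to 2 points, so deg p = 2.
Next, against the integer gridlines: one x-axis crossing is at x = 0; one y-axis crossing is at y = 0; one z-axis crossing is at z = 0.
Finally, these observations pin down the coefficients.

x^2 + 3*x*z - y^2 + 3*z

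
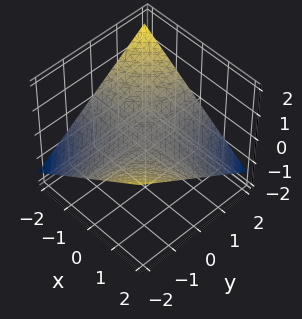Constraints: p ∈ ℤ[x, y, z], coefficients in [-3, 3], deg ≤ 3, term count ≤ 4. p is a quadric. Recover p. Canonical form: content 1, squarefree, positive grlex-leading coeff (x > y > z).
(a) The degree is 2 — a saddle surface; a quadric.
(b) Against the integer gridlines: the visible x-axis segment lies entirely on the surface; the visible y-axis segment lies entirely on the surface; it crosses the z-axis at the gridline z = 0.
(c) These observations pin down the coefficients.

x*y + 3*z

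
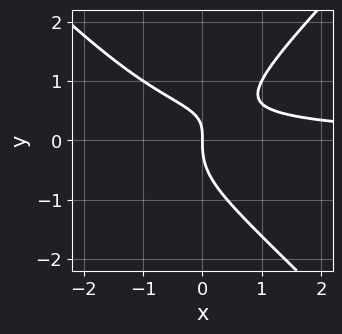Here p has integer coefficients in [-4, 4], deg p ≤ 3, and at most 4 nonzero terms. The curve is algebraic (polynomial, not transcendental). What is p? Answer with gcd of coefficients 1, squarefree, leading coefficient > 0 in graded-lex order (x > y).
x^2*y - y^3 + x*y - x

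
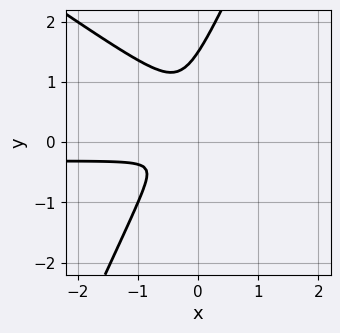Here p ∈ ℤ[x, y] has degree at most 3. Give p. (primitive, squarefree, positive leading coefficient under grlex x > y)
(a) deg p = 3.
(b) Matching integer coefficients to the picture gives p.

3*x^2*y + 3*x*y^2 - 2*y^3 + x^2 + 3*y^2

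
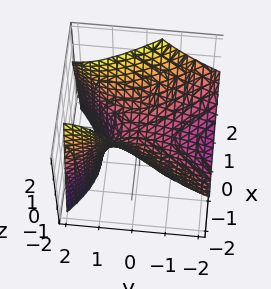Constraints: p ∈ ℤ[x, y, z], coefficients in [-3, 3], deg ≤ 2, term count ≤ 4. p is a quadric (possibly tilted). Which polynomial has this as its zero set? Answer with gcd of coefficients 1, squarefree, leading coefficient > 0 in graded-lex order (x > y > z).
2*x^2 - y^2 + 2*y*z - 3*z

1. The degree is 2 — a generic line meets the surface in up to 2 points.
2. From the visible intercepts: it meets the x-axis at x = 0 (among the integer gridlines); it crosses the y-axis at the gridline y = 0.
3. Assembling these constraints gives the stated polynomial.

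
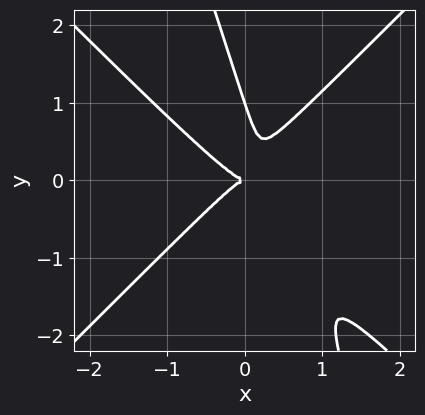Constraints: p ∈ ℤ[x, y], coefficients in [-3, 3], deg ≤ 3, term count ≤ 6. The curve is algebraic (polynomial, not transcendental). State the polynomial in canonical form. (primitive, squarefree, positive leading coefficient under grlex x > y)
First, deg p = 3. A generic line meets the curve in up to 3 points.
Next, against the integer gridlines: among the integer gridlines, it crosses the y-axis at y ∈ {0, 1}; one x-axis crossing is at x = 0.
Finally, solving for integer coefficients yields p as stated.

3*x^3 + x^2*y - 3*x*y^2 - y^3 + y^2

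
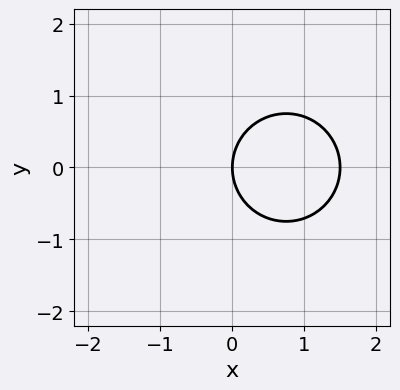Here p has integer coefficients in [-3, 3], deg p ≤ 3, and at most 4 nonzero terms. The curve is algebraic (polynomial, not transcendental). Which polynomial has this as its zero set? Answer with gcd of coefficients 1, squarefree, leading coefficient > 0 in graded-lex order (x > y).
1. The degree is 2 — a generic line meets the curve in up to 2 points.
2. Symmetries: mirror symmetry y ↦ −y ⇒ only even powers of y.
3. Reading off the gridlines: it crosses the y-axis at the gridline y = 0; it meets the x-axis at x = 0 (among the integer gridlines).
4. Fitting integer coefficients to these (and the overall shape) gives p.

2*x^2 + 2*y^2 - 3*x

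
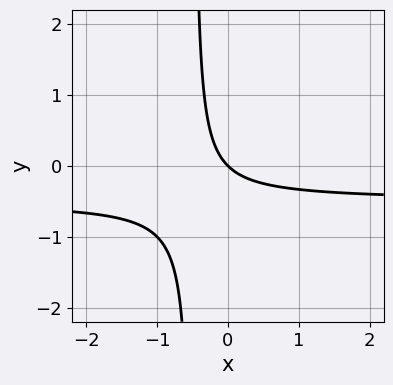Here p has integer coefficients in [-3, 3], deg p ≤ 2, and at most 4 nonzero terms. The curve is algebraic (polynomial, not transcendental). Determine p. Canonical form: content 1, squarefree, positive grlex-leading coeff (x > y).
2*x*y + x + y

First, degree: a generic line meets the curve in up to 2 points, so deg p = 2.
Next, against the integer gridlines: it crosses the y-axis at the gridline y = 0; it crosses the x-axis at the gridline x = 0.
Finally, solving for integer coefficients yields p as stated.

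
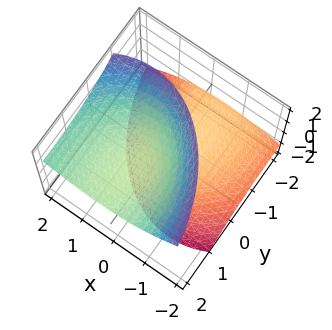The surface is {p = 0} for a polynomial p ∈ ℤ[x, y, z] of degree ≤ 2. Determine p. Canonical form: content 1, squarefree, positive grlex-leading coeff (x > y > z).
1. The picture has 2 separate pieces. Treating them together as one polynomial.
2. deg p = 2. A generic line meets the surface in up to 2 points.
3. From the axis intercepts and sections: the surface avoids every integer x-axis point in the box; among the integer gridlines, it crosses the z-axis at z ∈ {-1, 1}.
4. The integer polynomial consistent with all of this is the stated p.

2*x^2 - 2*x*z + y^2 - 3*y*z - 2*z^2 + 2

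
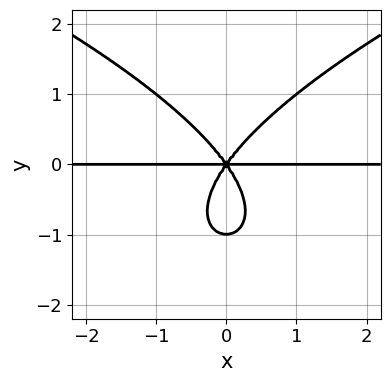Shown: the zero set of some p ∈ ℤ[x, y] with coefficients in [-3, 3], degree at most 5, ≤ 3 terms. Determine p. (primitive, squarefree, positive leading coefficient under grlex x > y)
y^4 - 2*x^2*y + y^3

First, degree: a generic line meets the curve in up to 4 points, so deg p = 4.
Next, symmetries: it's symmetric under x → −x, forcing even powers of x.
Then, from the visible intercepts: the visible x-axis segment lies entirely on the curve; among the integer gridlines, it crosses the y-axis at y ∈ {-1, 0}.
Finally, solving for integer coefficients yields p as stated.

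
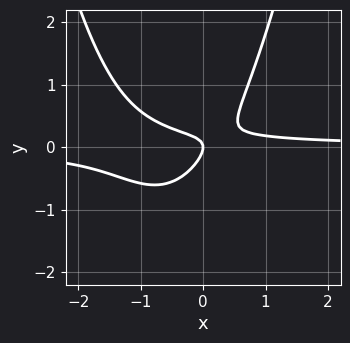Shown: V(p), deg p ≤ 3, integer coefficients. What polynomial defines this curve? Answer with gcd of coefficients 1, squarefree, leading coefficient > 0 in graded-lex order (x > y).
3*x^2*y + 3*x*y - 3*y^2 - x

1. The degree is 3 — a generic line meets the curve in up to 3 points.
2. From the axis intercepts and sections: it meets the x-axis at x = 0 (among the integer gridlines); it crosses the y-axis at the gridline y = 0.
3. The integer polynomial consistent with all of this is the stated p.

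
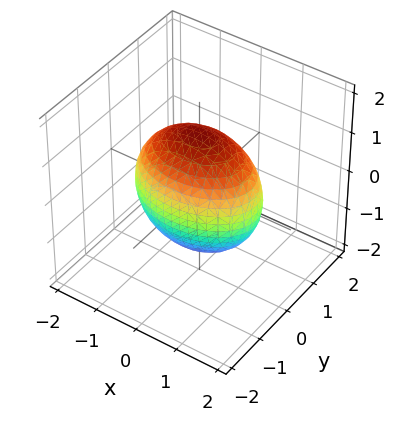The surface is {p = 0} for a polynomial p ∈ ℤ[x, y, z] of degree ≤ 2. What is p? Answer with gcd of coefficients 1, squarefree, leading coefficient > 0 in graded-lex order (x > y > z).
1. The degree is 2 — bounded and convex; a quadric.
2. Symmetries: it's symmetric under y → −y, forcing even powers of y; the x ↦ −x reflection is a symmetry, so x appears only in even powers; the z ↦ −z reflection is a symmetry, so z appears only in even powers.
3. From the visible intercepts: among the integer gridlines, it crosses the y-axis at y ∈ {-1, 1}.
4. The integer polynomial consistent with all of this is the stated p.

x^2 + 2*y^2 + z^2 - 2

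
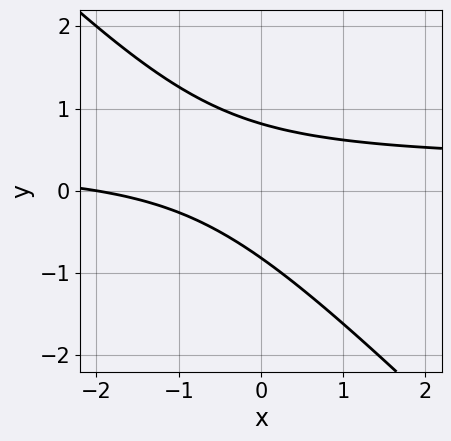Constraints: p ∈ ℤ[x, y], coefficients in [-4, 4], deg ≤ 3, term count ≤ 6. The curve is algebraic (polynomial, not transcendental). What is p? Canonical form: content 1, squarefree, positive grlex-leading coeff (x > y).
3*x*y + 3*y^2 - x - 2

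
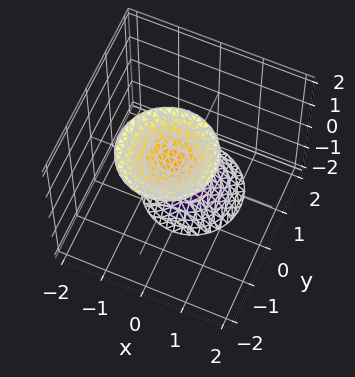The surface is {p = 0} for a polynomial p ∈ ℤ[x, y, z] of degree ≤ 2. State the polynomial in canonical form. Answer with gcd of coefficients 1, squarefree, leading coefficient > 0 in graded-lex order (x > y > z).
First, I count 2 distinct pieces.
Next, deg p = 2.
Then, checking where it meets the axes: the surface avoids every integer x-axis point in the box; no y-intercept at any integer in the box.
Finally, assembling these constraints gives the stated polynomial.

3*x^2 + 3*y^2 + 2*y*z - z^2 + 2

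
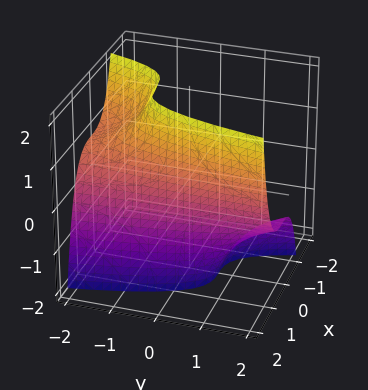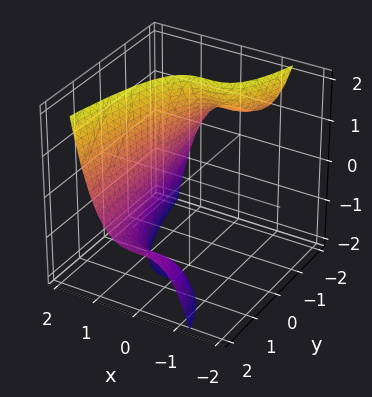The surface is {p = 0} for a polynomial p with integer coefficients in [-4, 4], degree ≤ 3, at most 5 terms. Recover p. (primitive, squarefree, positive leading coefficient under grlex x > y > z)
deg p = 3.
Observable constraints: no y-intercept at any integer in the box; the surface avoids every integer z-axis point in the box.
The integer polynomial consistent with all of this is the stated p.

3*x^3 - 2*y*z - 3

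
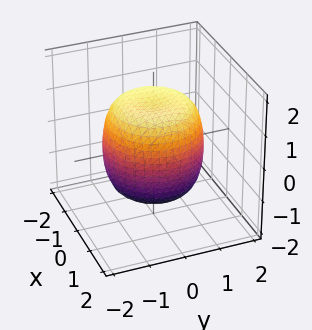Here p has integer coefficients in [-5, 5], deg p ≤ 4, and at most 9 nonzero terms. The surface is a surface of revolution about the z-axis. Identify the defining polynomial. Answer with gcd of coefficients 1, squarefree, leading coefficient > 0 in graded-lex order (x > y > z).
2*x^4 + 4*x^2*y^2 + 2*y^4 - 2*x^2 - 2*y^2 + 2*z^2 - 3

(a) deg p = 4. The shape is more complex than any degree-3 surface.
(b) Symmetries: the z-axis is an axis of rotation, so x and y enter only as x² + y².
(c) Against the integer gridlines: a circular section at z = 0 has radius between 1 and 2.
(d) Matching integer coefficients to the picture gives p.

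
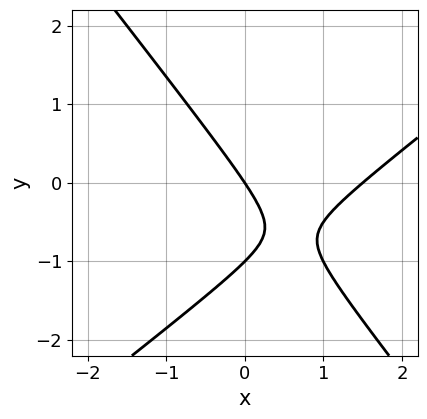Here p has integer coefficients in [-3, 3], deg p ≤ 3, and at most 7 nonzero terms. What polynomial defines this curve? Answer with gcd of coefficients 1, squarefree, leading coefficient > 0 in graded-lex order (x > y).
1. Degree: a generic line meets the curve in up to 2 points, so deg p = 2.
2. Observable constraints: it crosses the x-axis at the gridline x = 0; among the integer gridlines, it crosses the y-axis at y ∈ {-1, 0}.
3. Together with the visible shape, these determine p as stated.

2*x^2 - x*y - 2*y^2 - 3*x - 2*y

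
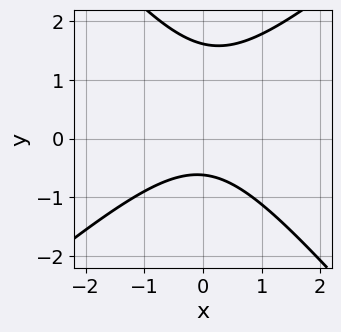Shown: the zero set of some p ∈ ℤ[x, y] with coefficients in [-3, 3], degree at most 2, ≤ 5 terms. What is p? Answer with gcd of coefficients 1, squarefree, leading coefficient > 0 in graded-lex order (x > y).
3*x^2 - x*y - 3*y^2 + 3*y + 3

1. deg p = 2. A generic line meets the curve in up to 2 points.
2. Against the integer gridlines: no x-intercept at any integer in the box.
3. Solving for integer coefficients yields p as stated.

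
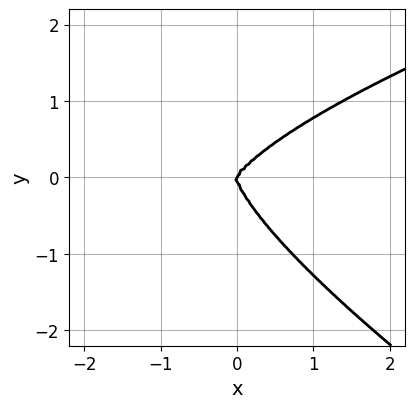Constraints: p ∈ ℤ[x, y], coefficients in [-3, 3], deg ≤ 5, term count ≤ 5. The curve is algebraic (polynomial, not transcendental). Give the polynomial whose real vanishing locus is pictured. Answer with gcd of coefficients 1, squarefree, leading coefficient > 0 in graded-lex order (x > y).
First, deg p = 4. The shape is more complex than any degree-3 curve.
Then, checking where it meets the axes: it crosses the x-axis at the gridline x = 0; it crosses the y-axis at the gridline y = 0.
Finally, the integer polynomial consistent with all of this is the stated p.

x*y^3 + 2*y^4 - 2*x^3 + x^2*y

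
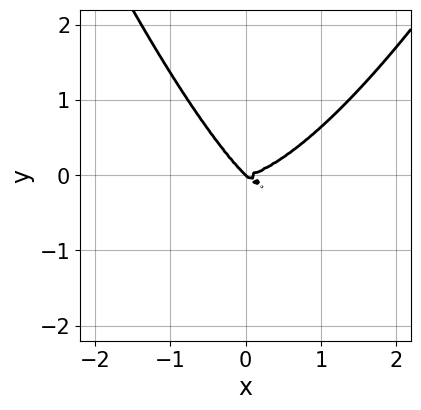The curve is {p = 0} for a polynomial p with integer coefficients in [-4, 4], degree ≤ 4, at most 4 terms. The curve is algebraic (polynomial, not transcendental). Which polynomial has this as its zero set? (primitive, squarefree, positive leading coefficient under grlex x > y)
2*x^4 - 3*x*y^2 - 3*y^3

1. deg p = 4. The shape is more complex than any degree-3 curve.
2. From the axis intercepts and sections: it crosses the y-axis at the gridline y = 0; it crosses the x-axis at the gridline x = 0.
3. Assembling these constraints gives the stated polynomial.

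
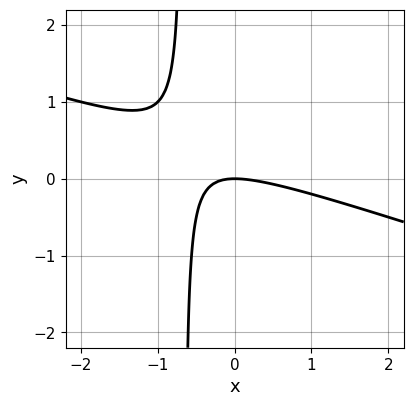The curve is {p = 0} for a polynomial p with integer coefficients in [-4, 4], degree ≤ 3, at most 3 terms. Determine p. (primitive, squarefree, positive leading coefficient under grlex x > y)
1. The degree is 2 — a generic line meets the curve in up to 2 points.
2. Reading off the gridlines: it crosses the y-axis at the gridline y = 0; one x-axis crossing is at x = 0.
3. Putting this together gives p.

x^2 + 3*x*y + 2*y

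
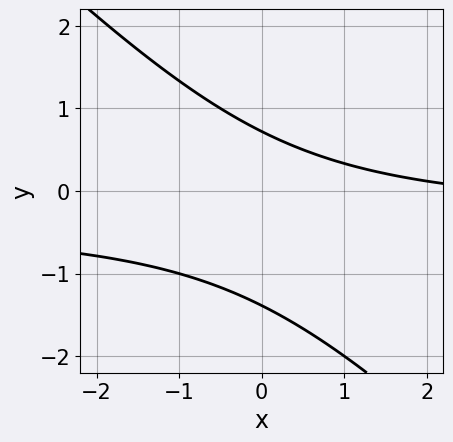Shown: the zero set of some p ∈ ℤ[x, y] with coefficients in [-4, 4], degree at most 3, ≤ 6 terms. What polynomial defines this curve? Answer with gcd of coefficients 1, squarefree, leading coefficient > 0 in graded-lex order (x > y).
1. The degree is 2 — a generic line meets the curve in up to 2 points.
2. Observable constraints: it misses every integer gridline on the x-axis.
3. The integer polynomial consistent with all of this is the stated p.

3*x*y + 3*y^2 + x + 2*y - 3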